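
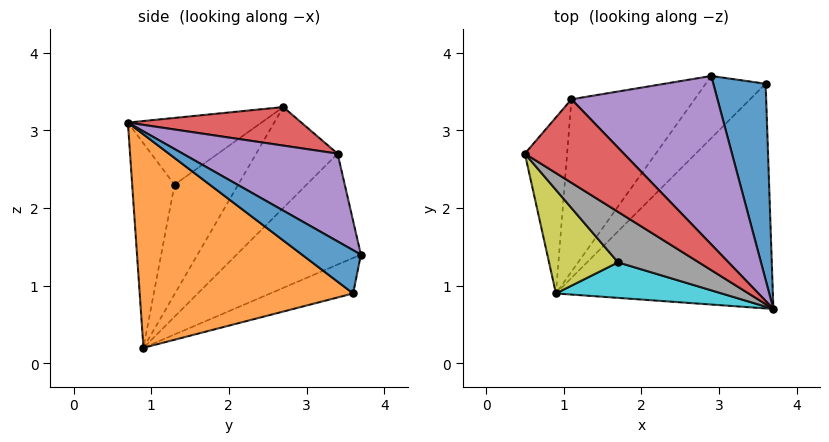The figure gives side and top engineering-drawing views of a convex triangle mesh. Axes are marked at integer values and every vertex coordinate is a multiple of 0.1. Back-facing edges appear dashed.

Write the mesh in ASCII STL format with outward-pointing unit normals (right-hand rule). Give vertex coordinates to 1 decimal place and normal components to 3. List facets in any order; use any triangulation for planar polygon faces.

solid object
 facet normal 0.545 0.519 0.659
  outer loop
   vertex 3.6 3.6 0.9
   vertex 2.9 3.7 1.4
   vertex 3.7 0.7 3.1
  endloop
 endfacet
 facet normal 0.623 -0.459 -0.633
  outer loop
   vertex 3.6 3.6 0.9
   vertex 3.7 0.7 3.1
   vertex 0.9 0.9 0.2
  endloop
 endfacet
 facet normal -0.411 0.591 -0.694
  outer loop
   vertex 3.6 3.6 0.9
   vertex 0.9 0.9 0.2
   vertex 2.9 3.7 1.4
  endloop
 endfacet
 facet normal 0.326 0.438 0.838
  outer loop
   vertex 1.1 3.4 2.7
   vertex 0.5 2.7 3.3
   vertex 3.7 0.7 3.1
  endloop
 endfacet
 facet normal 0.437 0.529 0.727
  outer loop
   vertex 1.1 3.4 2.7
   vertex 3.7 0.7 3.1
   vertex 2.9 3.7 1.4
  endloop
 endfacet
 facet normal -0.838 0.418 -0.351
  outer loop
   vertex 1.1 3.4 2.7
   vertex 0.9 0.9 0.2
   vertex 0.5 2.7 3.3
  endloop
 endfacet
 facet normal -0.524 0.623 -0.581
  outer loop
   vertex 1.1 3.4 2.7
   vertex 2.9 3.7 1.4
   vertex 0.9 0.9 0.2
  endloop
 endfacet
 facet normal -0.429 -0.739 0.519
  outer loop
   vertex 1.7 1.3 2.3
   vertex 3.7 0.7 3.1
   vertex 0.5 2.7 3.3
  endloop
 endfacet
 facet normal -0.567 -0.742 0.357
  outer loop
   vertex 1.7 1.3 2.3
   vertex 0.5 2.7 3.3
   vertex 0.9 0.9 0.2
  endloop
 endfacet
 facet normal -0.385 -0.868 0.312
  outer loop
   vertex 1.7 1.3 2.3
   vertex 0.9 0.9 0.2
   vertex 3.7 0.7 3.1
  endloop
 endfacet
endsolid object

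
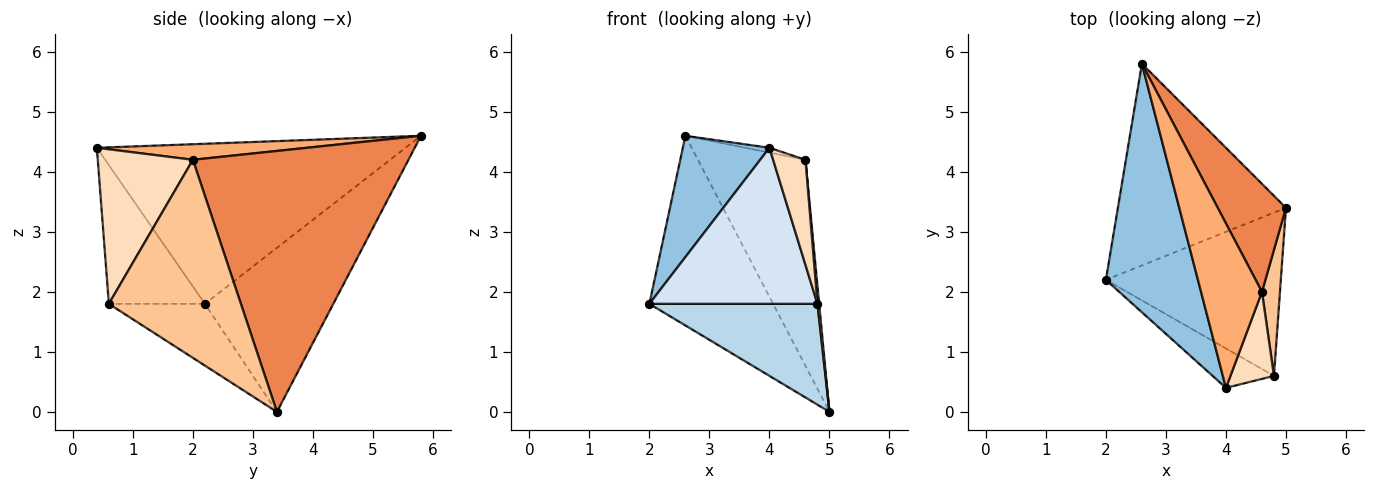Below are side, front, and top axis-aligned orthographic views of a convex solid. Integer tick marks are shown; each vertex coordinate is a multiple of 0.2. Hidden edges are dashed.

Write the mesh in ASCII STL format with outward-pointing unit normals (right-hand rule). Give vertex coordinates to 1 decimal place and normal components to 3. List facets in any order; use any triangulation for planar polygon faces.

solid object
 facet normal -0.580 0.558 -0.594
  outer loop
   vertex 2.6 5.8 4.6
   vertex 5.0 3.4 0.0
   vertex 2.0 2.2 1.8
  endloop
 endfacet
 facet normal -0.842 -0.236 0.484
  outer loop
   vertex 4.0 0.4 4.4
   vertex 2.6 5.8 4.6
   vertex 2.0 2.2 1.8
  endloop
 endfacet
 facet normal -0.288 -0.503 -0.815
  outer loop
   vertex 4.8 0.6 1.8
   vertex 2.0 2.2 1.8
   vertex 5.0 3.4 0.0
  endloop
 endfacet
 facet normal -0.485 -0.848 -0.214
  outer loop
   vertex 4.8 0.6 1.8
   vertex 4.0 0.4 4.4
   vertex 2.0 2.2 1.8
  endloop
 endfacet
 facet normal 0.871 0.435 0.228
  outer loop
   vertex 4.6 2.0 4.2
   vertex 5.0 3.4 0.0
   vertex 2.6 5.8 4.6
  endloop
 endfacet
 facet normal 0.247 0.028 0.968
  outer loop
   vertex 4.6 2.0 4.2
   vertex 2.6 5.8 4.6
   vertex 4.0 0.4 4.4
  endloop
 endfacet
 facet normal 0.996 -0.013 0.091
  outer loop
   vertex 4.6 2.0 4.2
   vertex 4.8 0.6 1.8
   vertex 5.0 3.4 0.0
  endloop
 endfacet
 facet normal 0.915 -0.311 0.258
  outer loop
   vertex 4.6 2.0 4.2
   vertex 4.0 0.4 4.4
   vertex 4.8 0.6 1.8
  endloop
 endfacet
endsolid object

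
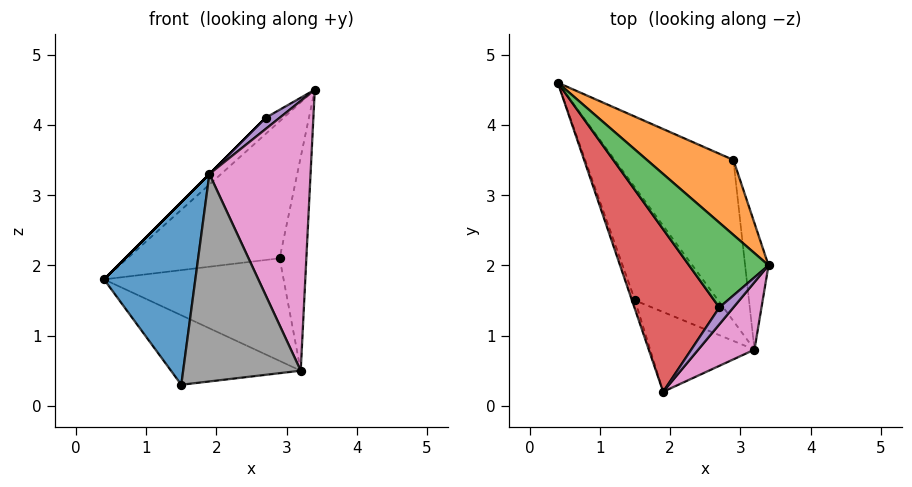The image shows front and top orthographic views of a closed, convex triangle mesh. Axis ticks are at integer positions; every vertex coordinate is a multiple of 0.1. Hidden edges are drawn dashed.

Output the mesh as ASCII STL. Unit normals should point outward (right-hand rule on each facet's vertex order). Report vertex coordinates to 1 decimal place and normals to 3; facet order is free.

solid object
 facet normal -0.945 -0.328 -0.016
  outer loop
   vertex 1.5 1.5 0.3
   vertex 1.9 0.2 3.3
   vertex 0.4 4.6 1.8
  endloop
 endfacet
 facet normal 0.312 0.834 0.456
  outer loop
   vertex 2.9 3.5 2.1
   vertex 0.4 4.6 1.8
   vertex 3.4 2.0 4.5
  endloop
 endfacet
 facet normal -0.585 0.152 0.796
  outer loop
   vertex 2.7 1.4 4.1
   vertex 3.4 2.0 4.5
   vertex 0.4 4.6 1.8
  endloop
 endfacet
 facet normal -0.707 0.000 0.707
  outer loop
   vertex 2.7 1.4 4.1
   vertex 0.4 4.6 1.8
   vertex 1.9 0.2 3.3
  endloop
 endfacet
 facet normal 0.000 -0.555 0.832
  outer loop
   vertex 2.7 1.4 4.1
   vertex 1.9 0.2 3.3
   vertex 3.4 2.0 4.5
  endloop
 endfacet
 facet normal 0.981 0.168 -0.099
  outer loop
   vertex 3.2 0.8 0.5
   vertex 2.9 3.5 2.1
   vertex 3.4 2.0 4.5
  endloop
 endfacet
 facet normal 0.696 -0.696 0.174
  outer loop
   vertex 3.2 0.8 0.5
   vertex 3.4 2.0 4.5
   vertex 1.9 0.2 3.3
  endloop
 endfacet
 facet normal -0.324 -0.883 -0.340
  outer loop
   vertex 3.2 0.8 0.5
   vertex 1.9 0.2 3.3
   vertex 1.5 1.5 0.3
  endloop
 endfacet
 facet normal 0.301 0.500 -0.812
  outer loop
   vertex 3.2 0.8 0.5
   vertex 1.5 1.5 0.3
   vertex 0.4 4.6 1.8
  endloop
 endfacet
 facet normal 0.320 0.509 -0.799
  outer loop
   vertex 3.2 0.8 0.5
   vertex 0.4 4.6 1.8
   vertex 2.9 3.5 2.1
  endloop
 endfacet
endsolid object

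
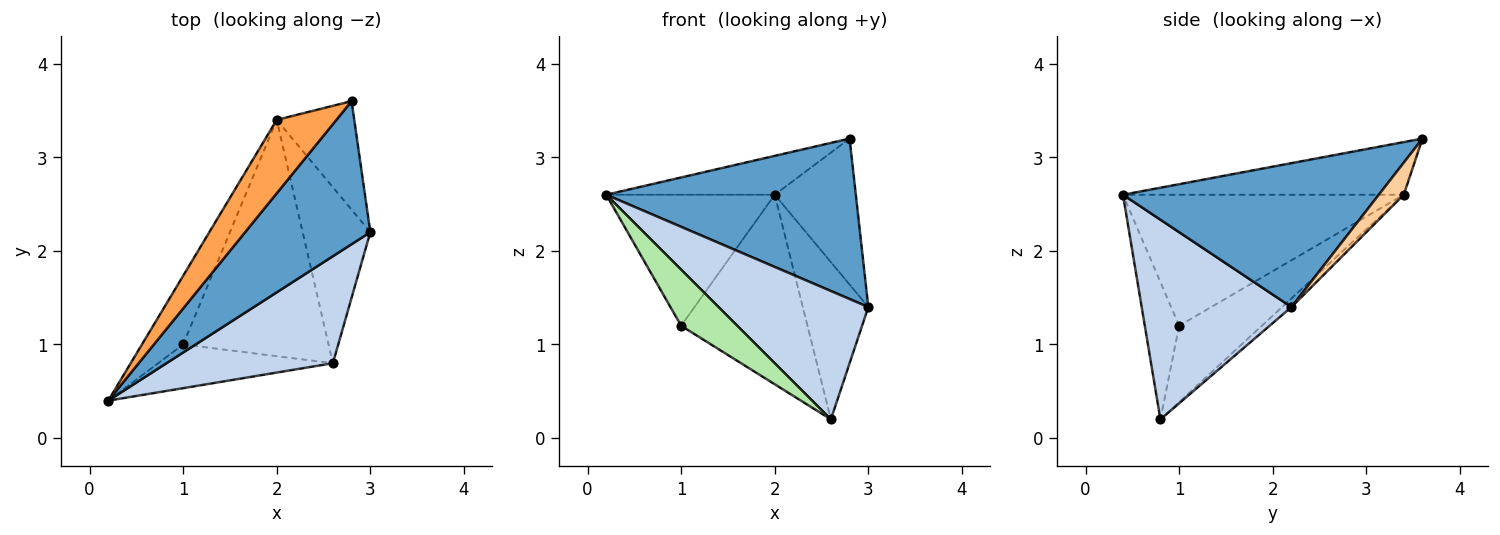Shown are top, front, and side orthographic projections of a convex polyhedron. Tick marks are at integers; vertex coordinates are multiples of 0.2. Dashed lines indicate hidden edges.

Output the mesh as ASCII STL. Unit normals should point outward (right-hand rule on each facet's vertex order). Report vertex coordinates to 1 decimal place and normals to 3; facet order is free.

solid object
 facet normal 0.608 -0.593 0.529
  outer loop
   vertex 2.8 3.6 3.2
   vertex 0.2 0.4 2.6
   vertex 3.0 2.2 1.4
  endloop
 endfacet
 facet normal 0.609 -0.609 0.508
  outer loop
   vertex 2.6 0.8 0.2
   vertex 3.0 2.2 1.4
   vertex 0.2 0.4 2.6
  endloop
 endfacet
 facet normal -0.615 0.369 0.697
  outer loop
   vertex 2.0 3.4 2.6
   vertex 0.2 0.4 2.6
   vertex 2.8 3.6 3.2
  endloop
 endfacet
 facet normal 0.240 0.779 -0.579
  outer loop
   vertex 2.0 3.4 2.6
   vertex 2.8 3.6 3.2
   vertex 3.0 2.2 1.4
  endloop
 endfacet
 facet normal -0.095 0.663 -0.742
  outer loop
   vertex 2.0 3.4 2.6
   vertex 3.0 2.2 1.4
   vertex 2.6 0.8 0.2
  endloop
 endfacet
 facet normal -0.434 -0.711 -0.553
  outer loop
   vertex 1.0 1.0 1.2
   vertex 2.6 0.8 0.2
   vertex 0.2 0.4 2.6
  endloop
 endfacet
 facet normal -0.828 0.497 -0.260
  outer loop
   vertex 1.0 1.0 1.2
   vertex 0.2 0.4 2.6
   vertex 2.0 3.4 2.6
  endloop
 endfacet
 facet normal -0.379 0.579 -0.722
  outer loop
   vertex 1.0 1.0 1.2
   vertex 2.0 3.4 2.6
   vertex 2.6 0.8 0.2
  endloop
 endfacet
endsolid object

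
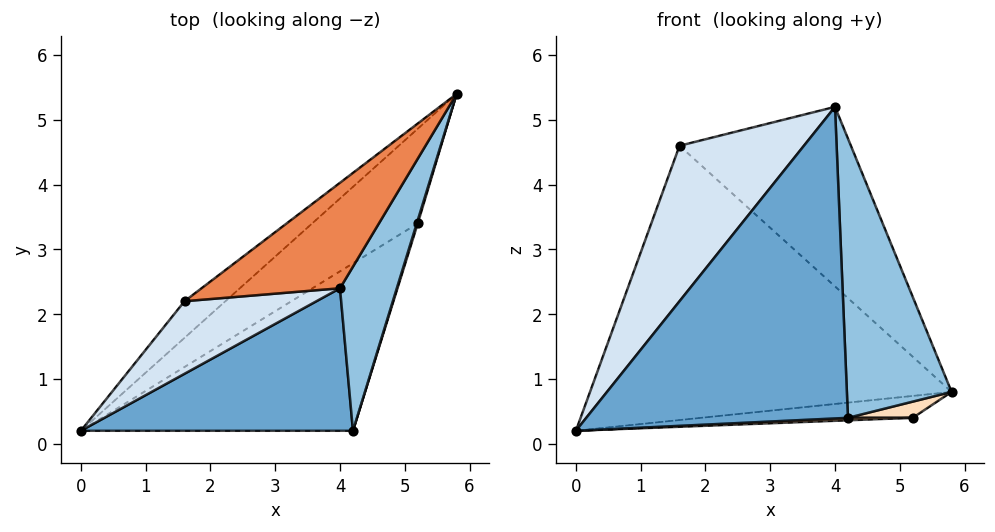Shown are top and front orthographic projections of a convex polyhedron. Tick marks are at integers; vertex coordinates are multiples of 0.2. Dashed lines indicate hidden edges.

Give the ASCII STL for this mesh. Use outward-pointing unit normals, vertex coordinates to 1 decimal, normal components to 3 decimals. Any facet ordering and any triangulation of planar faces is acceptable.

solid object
 facet normal -0.020 -0.909 0.416
  outer loop
   vertex 4.0 2.4 5.2
   vertex 0.0 0.2 0.2
   vertex 4.2 0.2 0.4
  endloop
 endfacet
 facet normal 0.937 -0.302 0.177
  outer loop
   vertex 4.0 2.4 5.2
   vertex 4.2 0.2 0.4
   vertex 5.8 5.4 0.8
  endloop
 endfacet
 facet normal -0.658 0.746 -0.100
  outer loop
   vertex 1.6 2.2 4.6
   vertex 5.8 5.4 0.8
   vertex 0.0 0.2 0.2
  endloop
 endfacet
 facet normal -0.030 -0.906 0.423
  outer loop
   vertex 1.6 2.2 4.6
   vertex 0.0 0.2 0.2
   vertex 4.0 2.4 5.2
  endloop
 endfacet
 facet normal -0.195 0.846 0.497
  outer loop
   vertex 1.6 2.2 4.6
   vertex 4.0 2.4 5.2
   vertex 5.8 5.4 0.8
  endloop
 endfacet
 facet normal -0.101 0.224 -0.969
  outer loop
   vertex 5.2 3.4 0.4
   vertex 0.0 0.2 0.2
   vertex 5.8 5.4 0.8
  endloop
 endfacet
 facet normal 0.048 -0.015 -0.999
  outer loop
   vertex 5.2 3.4 0.4
   vertex 4.2 0.2 0.4
   vertex 0.0 0.2 0.2
  endloop
 endfacet
 facet normal 0.953 -0.298 0.060
  outer loop
   vertex 5.2 3.4 0.4
   vertex 5.8 5.4 0.8
   vertex 4.2 0.2 0.4
  endloop
 endfacet
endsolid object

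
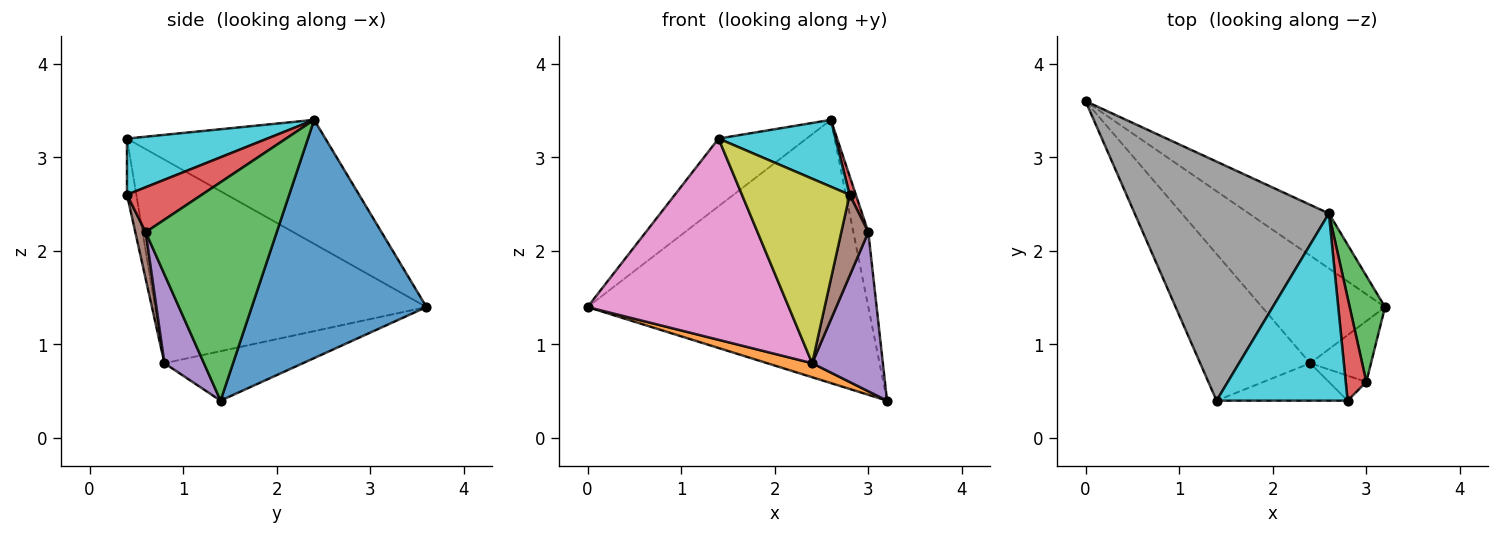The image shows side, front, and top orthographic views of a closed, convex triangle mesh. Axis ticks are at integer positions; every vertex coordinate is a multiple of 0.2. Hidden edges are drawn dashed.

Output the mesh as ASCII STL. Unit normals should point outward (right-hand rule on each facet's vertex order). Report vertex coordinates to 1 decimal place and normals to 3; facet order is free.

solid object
 facet normal 0.520 0.836 -0.175
  outer loop
   vertex 2.6 2.4 3.4
   vertex 3.2 1.4 0.4
   vertex 0.0 3.6 1.4
  endloop
 endfacet
 facet normal -0.370 -0.120 -0.921
  outer loop
   vertex 2.4 0.8 0.8
   vertex 0.0 3.6 1.4
   vertex 3.2 1.4 0.4
  endloop
 endfacet
 facet normal 0.981 0.112 0.159
  outer loop
   vertex 3.0 0.6 2.2
   vertex 3.2 1.4 0.4
   vertex 2.6 2.4 3.4
  endloop
 endfacet
 facet normal 0.906 -0.076 0.415
  outer loop
   vertex 3.0 0.6 2.2
   vertex 2.6 2.4 3.4
   vertex 2.8 0.4 2.6
  endloop
 endfacet
 facet normal 0.463 -0.828 -0.317
  outer loop
   vertex 3.0 0.6 2.2
   vertex 2.4 0.8 0.8
   vertex 3.2 1.4 0.4
  endloop
 endfacet
 facet normal 0.345 -0.897 -0.276
  outer loop
   vertex 3.0 0.6 2.2
   vertex 2.8 0.4 2.6
   vertex 2.4 0.8 0.8
  endloop
 endfacet
 facet normal -0.737 -0.546 -0.398
  outer loop
   vertex 1.4 0.4 3.2
   vertex 0.0 3.6 1.4
   vertex 2.4 0.8 0.8
  endloop
 endfacet
 facet normal -0.523 0.232 0.820
  outer loop
   vertex 1.4 0.4 3.2
   vertex 2.6 2.4 3.4
   vertex 0.0 3.6 1.4
  endloop
 endfacet
 facet normal -0.085 -0.976 -0.198
  outer loop
   vertex 1.4 0.4 3.2
   vertex 2.4 0.8 0.8
   vertex 2.8 0.4 2.6
  endloop
 endfacet
 facet normal 0.374 -0.312 0.873
  outer loop
   vertex 1.4 0.4 3.2
   vertex 2.8 0.4 2.6
   vertex 2.6 2.4 3.4
  endloop
 endfacet
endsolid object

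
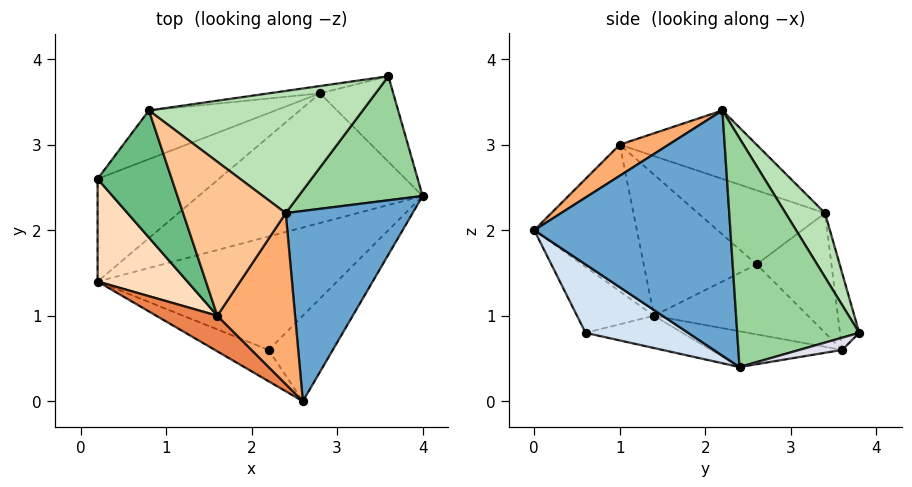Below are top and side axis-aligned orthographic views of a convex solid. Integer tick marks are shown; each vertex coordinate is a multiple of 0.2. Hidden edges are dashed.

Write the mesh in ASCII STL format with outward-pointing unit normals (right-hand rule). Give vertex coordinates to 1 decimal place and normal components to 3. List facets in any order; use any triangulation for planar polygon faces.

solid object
 facet normal 0.869 -0.207 0.450
  outer loop
   vertex 2.4 2.2 3.4
   vertex 2.6 0.0 2.0
   vertex 4.0 2.4 0.4
  endloop
 endfacet
 facet normal -0.133 -0.086 -0.987
  outer loop
   vertex 2.2 0.6 0.8
   vertex 0.2 1.4 1.0
   vertex 4.0 2.4 0.4
  endloop
 endfacet
 facet normal -0.380 -0.872 -0.309
  outer loop
   vertex 2.2 0.6 0.8
   vertex 2.6 0.0 2.0
   vertex 0.2 1.4 1.0
  endloop
 endfacet
 facet normal 0.547 -0.661 -0.513
  outer loop
   vertex 2.2 0.6 0.8
   vertex 4.0 2.4 0.4
   vertex 2.6 0.0 2.0
  endloop
 endfacet
 facet normal -0.561 -0.794 0.234
  outer loop
   vertex 1.6 1.0 3.0
   vertex 0.2 1.4 1.0
   vertex 2.6 0.0 2.0
  endloop
 endfacet
 facet normal 0.324 -0.487 0.811
  outer loop
   vertex 1.6 1.0 3.0
   vertex 2.6 0.0 2.0
   vertex 2.4 2.2 3.4
  endloop
 endfacet
 facet normal -0.552 0.092 0.829
  outer loop
   vertex 1.6 1.0 3.0
   vertex 2.4 2.2 3.4
   vertex 0.8 3.4 2.2
  endloop
 endfacet
 facet normal -0.815 -0.259 0.519
  outer loop
   vertex 0.2 2.6 1.6
   vertex 0.2 1.4 1.0
   vertex 1.6 1.0 3.0
  endloop
 endfacet
 facet normal -0.707 0.000 0.707
  outer loop
   vertex 0.2 2.6 1.6
   vertex 1.6 1.0 3.0
   vertex 0.8 3.4 2.2
  endloop
 endfacet
 facet normal 0.873 0.114 0.473
  outer loop
   vertex 3.6 3.8 0.8
   vertex 2.4 2.2 3.4
   vertex 4.0 2.4 0.4
  endloop
 endfacet
 facet normal 0.172 0.802 0.573
  outer loop
   vertex 3.6 3.8 0.8
   vertex 0.8 3.4 2.2
   vertex 2.4 2.2 3.4
  endloop
 endfacet
 facet normal -0.472 0.727 -0.498
  outer loop
   vertex 2.8 3.6 0.6
   vertex 0.2 2.6 1.6
   vertex 0.8 3.4 2.2
  endloop
 endfacet
 facet normal -0.208 0.968 -0.138
  outer loop
   vertex 2.8 3.6 0.6
   vertex 0.8 3.4 2.2
   vertex 3.6 3.8 0.8
  endloop
 endfacet
 facet normal -0.459 0.397 -0.795
  outer loop
   vertex 2.8 3.6 0.6
   vertex 0.2 1.4 1.0
   vertex 0.2 2.6 1.6
  endloop
 endfacet
 facet normal -0.158 0.007 -0.987
  outer loop
   vertex 2.8 3.6 0.6
   vertex 4.0 2.4 0.4
   vertex 0.2 1.4 1.0
  endloop
 endfacet
 facet normal 0.156 0.312 -0.937
  outer loop
   vertex 2.8 3.6 0.6
   vertex 3.6 3.8 0.8
   vertex 4.0 2.4 0.4
  endloop
 endfacet
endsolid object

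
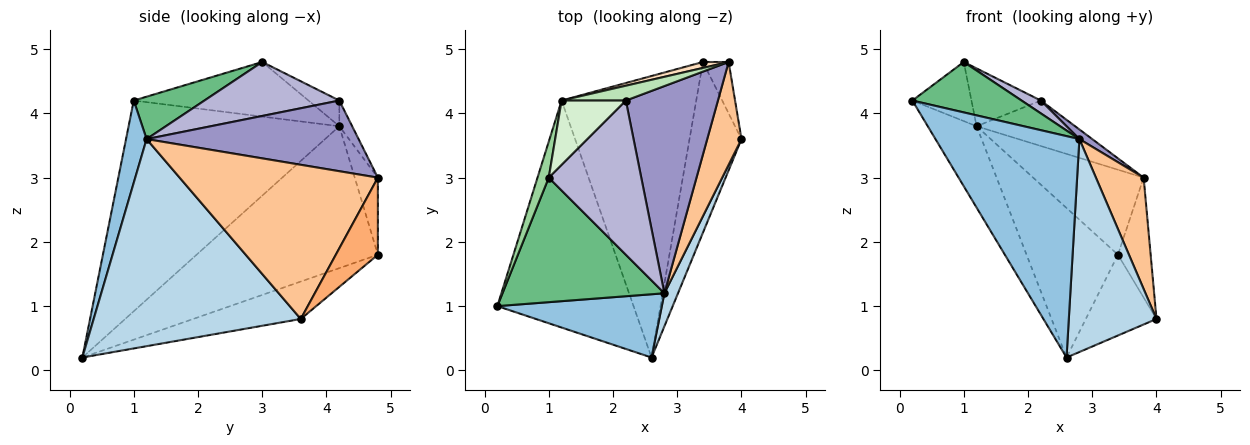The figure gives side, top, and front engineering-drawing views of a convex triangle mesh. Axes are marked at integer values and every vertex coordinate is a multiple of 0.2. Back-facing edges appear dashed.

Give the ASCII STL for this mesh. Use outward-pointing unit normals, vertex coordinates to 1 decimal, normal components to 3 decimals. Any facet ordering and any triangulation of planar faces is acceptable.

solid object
 facet normal -0.546 0.358 -0.757
  outer loop
   vertex 3.4 4.8 1.8
   vertex 4.0 3.6 0.8
   vertex 2.6 0.2 0.2
  endloop
 endfacet
 facet normal 0.136 -0.953 0.272
  outer loop
   vertex 2.8 1.2 3.6
   vertex 0.2 1.0 4.2
   vertex 2.6 0.2 0.2
  endloop
 endfacet
 facet normal 0.919 -0.389 0.060
  outer loop
   vertex 2.8 1.2 3.6
   vertex 2.6 0.2 0.2
   vertex 4.0 3.6 0.8
  endloop
 endfacet
 facet normal -0.824 0.191 -0.533
  outer loop
   vertex 1.2 4.2 3.8
   vertex 2.6 0.2 0.2
   vertex 0.2 1.0 4.2
  endloop
 endfacet
 facet normal -0.681 0.343 -0.646
  outer loop
   vertex 1.2 4.2 3.8
   vertex 3.4 4.8 1.8
   vertex 2.6 0.2 0.2
  endloop
 endfacet
 facet normal 0.763 0.594 -0.254
  outer loop
   vertex 3.8 4.8 3.0
   vertex 4.0 3.6 0.8
   vertex 3.4 4.8 1.8
  endloop
 endfacet
 facet normal 0.950 -0.229 0.211
  outer loop
   vertex 3.8 4.8 3.0
   vertex 2.8 1.2 3.6
   vertex 4.0 3.6 0.8
  endloop
 endfacet
 facet normal -0.204 0.977 0.068
  outer loop
   vertex 3.8 4.8 3.0
   vertex 3.4 4.8 1.8
   vertex 1.2 4.2 3.8
  endloop
 endfacet
 facet normal 0.236 -0.365 0.901
  outer loop
   vertex 1.0 3.0 4.8
   vertex 0.2 1.0 4.2
   vertex 2.8 1.2 3.6
  endloop
 endfacet
 facet normal -0.930 0.314 0.191
  outer loop
   vertex 1.0 3.0 4.8
   vertex 1.2 4.2 3.8
   vertex 0.2 1.0 4.2
  endloop
 endfacet
 facet normal -0.123 0.944 0.308
  outer loop
   vertex 2.2 4.2 4.2
   vertex 3.8 4.8 3.0
   vertex 1.2 4.2 3.8
  endloop
 endfacet
 facet normal -0.285 0.641 0.712
  outer loop
   vertex 2.2 4.2 4.2
   vertex 1.2 4.2 3.8
   vertex 1.0 3.0 4.8
  endloop
 endfacet
 facet normal 0.608 -0.037 0.793
  outer loop
   vertex 2.2 4.2 4.2
   vertex 2.8 1.2 3.6
   vertex 3.8 4.8 3.0
  endloop
 endfacet
 facet normal 0.503 -0.072 0.862
  outer loop
   vertex 2.2 4.2 4.2
   vertex 1.0 3.0 4.8
   vertex 2.8 1.2 3.6
  endloop
 endfacet
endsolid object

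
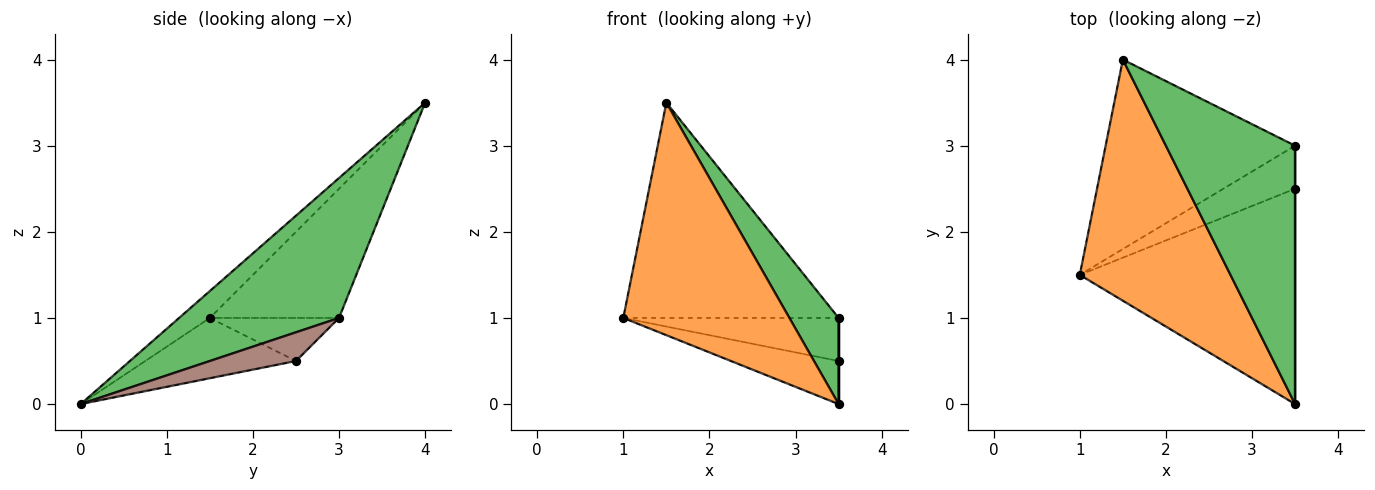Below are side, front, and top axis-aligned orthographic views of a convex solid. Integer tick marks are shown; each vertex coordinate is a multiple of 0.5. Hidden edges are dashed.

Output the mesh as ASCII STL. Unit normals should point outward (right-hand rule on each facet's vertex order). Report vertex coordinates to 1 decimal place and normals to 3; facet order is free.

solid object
 facet normal -0.411 0.684 -0.602
  outer loop
   vertex 1.5 4.0 3.5
   vertex 3.5 3.0 1.0
   vertex 1.0 1.5 1.0
  endloop
 endfacet
 facet normal -0.127 -0.688 0.714
  outer loop
   vertex 1.5 4.0 3.5
   vertex 1.0 1.5 1.0
   vertex 3.5 0.0 0.0
  endloop
 endfacet
 facet normal 0.717 -0.221 0.662
  outer loop
   vertex 1.5 4.0 3.5
   vertex 3.5 0.0 0.0
   vertex 3.5 3.0 1.0
  endloop
 endfacet
 facet normal -0.391 0.651 -0.651
  outer loop
   vertex 3.5 2.5 0.5
   vertex 1.0 1.5 1.0
   vertex 3.5 3.0 1.0
  endloop
 endfacet
 facet normal -0.265 0.189 -0.946
  outer loop
   vertex 3.5 2.5 0.5
   vertex 3.5 0.0 0.0
   vertex 1.0 1.5 1.0
  endloop
 endfacet
 facet normal 1.000 0.000 0.000
  outer loop
   vertex 3.5 2.5 0.5
   vertex 3.5 3.0 1.0
   vertex 3.5 0.0 0.0
  endloop
 endfacet
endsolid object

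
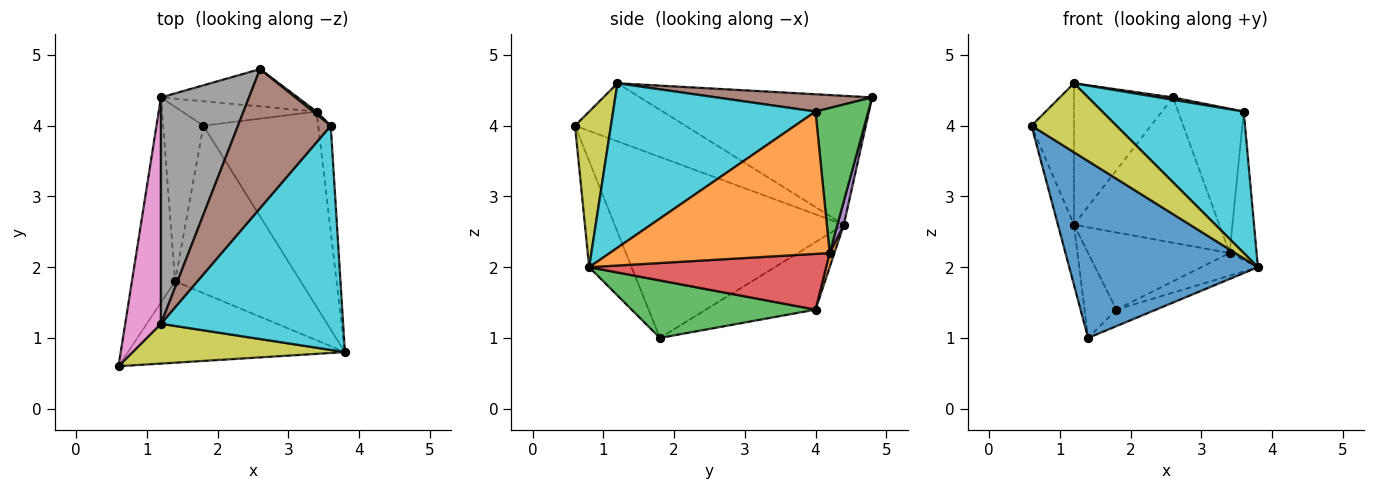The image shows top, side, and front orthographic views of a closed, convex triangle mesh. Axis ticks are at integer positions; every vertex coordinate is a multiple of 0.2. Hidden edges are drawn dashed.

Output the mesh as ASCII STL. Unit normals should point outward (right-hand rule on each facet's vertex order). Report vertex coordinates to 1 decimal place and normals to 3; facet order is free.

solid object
 facet normal -0.200 -0.890 -0.409
  outer loop
   vertex 1.4 1.8 1.0
   vertex 3.8 0.8 2.0
   vertex 0.6 0.6 4.0
  endloop
 endfacet
 facet normal 0.989 0.121 -0.087
  outer loop
   vertex 3.6 4.0 4.2
   vertex 3.8 0.8 2.0
   vertex 3.4 4.2 2.2
  endloop
 endfacet
 facet normal 0.626 0.779 0.015
  outer loop
   vertex 3.6 4.0 4.2
   vertex 3.4 4.2 2.2
   vertex 2.6 4.8 4.4
  endloop
 endfacet
 facet normal -0.970 0.068 -0.232
  outer loop
   vertex 1.2 4.4 2.6
   vertex 1.4 1.8 1.0
   vertex 0.6 0.6 4.0
  endloop
 endfacet
 facet normal 0.043 0.968 -0.248
  outer loop
   vertex 1.2 4.4 2.6
   vertex 2.6 4.8 4.4
   vertex 3.4 4.2 2.2
  endloop
 endfacet
 facet normal 0.183 -0.017 0.983
  outer loop
   vertex 1.2 1.2 4.6
   vertex 3.6 4.0 4.2
   vertex 2.6 4.8 4.4
  endloop
 endfacet
 facet normal -0.809 0.311 0.498
  outer loop
   vertex 1.2 1.2 4.6
   vertex 1.2 4.4 2.6
   vertex 0.6 0.6 4.0
  endloop
 endfacet
 facet normal -0.779 0.332 0.532
  outer loop
   vertex 1.2 1.2 4.6
   vertex 2.6 4.8 4.4
   vertex 1.2 4.4 2.6
  endloop
 endfacet
 facet normal 0.344 -0.813 0.469
  outer loop
   vertex 1.2 1.2 4.6
   vertex 0.6 0.6 4.0
   vertex 3.8 0.8 2.0
  endloop
 endfacet
 facet normal 0.607 -0.424 0.672
  outer loop
   vertex 1.2 1.2 4.6
   vertex 3.8 0.8 2.0
   vertex 3.6 4.0 4.2
  endloop
 endfacet
 facet normal -0.833 0.242 -0.497
  outer loop
   vertex 1.8 4.0 1.4
   vertex 1.4 1.8 1.0
   vertex 1.2 4.4 2.6
  endloop
 endfacet
 facet normal 0.032 0.953 -0.302
  outer loop
   vertex 1.8 4.0 1.4
   vertex 1.2 4.4 2.6
   vertex 3.4 4.2 2.2
  endloop
 endfacet
 facet normal 0.415 0.089 -0.906
  outer loop
   vertex 1.8 4.0 1.4
   vertex 3.8 0.8 2.0
   vertex 1.4 1.8 1.0
  endloop
 endfacet
 facet normal 0.434 0.104 -0.895
  outer loop
   vertex 1.8 4.0 1.4
   vertex 3.4 4.2 2.2
   vertex 3.8 0.8 2.0
  endloop
 endfacet
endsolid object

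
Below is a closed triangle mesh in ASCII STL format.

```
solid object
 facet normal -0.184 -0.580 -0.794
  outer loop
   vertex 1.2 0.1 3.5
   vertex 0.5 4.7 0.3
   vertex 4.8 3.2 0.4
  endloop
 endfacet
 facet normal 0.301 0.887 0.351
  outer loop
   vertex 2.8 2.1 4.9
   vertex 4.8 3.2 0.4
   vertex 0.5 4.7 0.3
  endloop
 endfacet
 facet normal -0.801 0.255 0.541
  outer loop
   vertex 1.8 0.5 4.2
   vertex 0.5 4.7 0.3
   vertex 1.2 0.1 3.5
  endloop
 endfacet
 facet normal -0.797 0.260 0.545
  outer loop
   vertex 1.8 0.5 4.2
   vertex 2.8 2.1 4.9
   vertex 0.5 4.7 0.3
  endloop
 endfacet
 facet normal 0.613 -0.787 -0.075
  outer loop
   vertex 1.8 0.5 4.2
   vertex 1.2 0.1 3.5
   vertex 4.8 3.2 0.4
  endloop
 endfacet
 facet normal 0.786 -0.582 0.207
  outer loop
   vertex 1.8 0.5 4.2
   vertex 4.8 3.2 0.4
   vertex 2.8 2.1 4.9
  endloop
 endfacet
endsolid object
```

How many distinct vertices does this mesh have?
5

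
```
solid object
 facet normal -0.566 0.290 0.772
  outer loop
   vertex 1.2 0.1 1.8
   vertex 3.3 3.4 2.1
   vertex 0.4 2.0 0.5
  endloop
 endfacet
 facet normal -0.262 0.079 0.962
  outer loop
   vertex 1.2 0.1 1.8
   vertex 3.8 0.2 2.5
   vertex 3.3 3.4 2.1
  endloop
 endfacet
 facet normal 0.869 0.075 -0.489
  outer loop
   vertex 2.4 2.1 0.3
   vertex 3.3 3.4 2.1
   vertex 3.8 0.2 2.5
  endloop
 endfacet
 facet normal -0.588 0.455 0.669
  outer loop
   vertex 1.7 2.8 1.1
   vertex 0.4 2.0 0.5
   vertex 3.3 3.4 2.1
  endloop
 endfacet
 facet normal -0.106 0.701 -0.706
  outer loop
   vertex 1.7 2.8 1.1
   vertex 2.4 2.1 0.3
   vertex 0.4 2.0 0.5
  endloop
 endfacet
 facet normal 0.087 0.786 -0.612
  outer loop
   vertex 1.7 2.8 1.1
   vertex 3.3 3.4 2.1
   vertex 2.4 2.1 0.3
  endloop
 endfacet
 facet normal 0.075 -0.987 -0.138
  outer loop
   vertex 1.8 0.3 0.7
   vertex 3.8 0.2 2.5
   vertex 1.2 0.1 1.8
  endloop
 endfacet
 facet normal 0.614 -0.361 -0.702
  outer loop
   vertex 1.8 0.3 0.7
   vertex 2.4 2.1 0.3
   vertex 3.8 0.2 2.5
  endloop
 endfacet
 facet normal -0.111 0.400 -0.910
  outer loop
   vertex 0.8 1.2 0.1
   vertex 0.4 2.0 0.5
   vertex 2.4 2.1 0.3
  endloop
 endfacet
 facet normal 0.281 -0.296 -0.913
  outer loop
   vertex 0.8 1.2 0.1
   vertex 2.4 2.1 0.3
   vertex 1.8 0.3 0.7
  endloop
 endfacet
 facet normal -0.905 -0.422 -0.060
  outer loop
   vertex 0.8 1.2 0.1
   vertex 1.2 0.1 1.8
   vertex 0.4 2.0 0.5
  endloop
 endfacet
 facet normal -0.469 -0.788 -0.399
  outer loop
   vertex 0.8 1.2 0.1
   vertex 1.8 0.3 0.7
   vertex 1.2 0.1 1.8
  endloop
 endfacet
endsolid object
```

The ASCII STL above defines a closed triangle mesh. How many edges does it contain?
18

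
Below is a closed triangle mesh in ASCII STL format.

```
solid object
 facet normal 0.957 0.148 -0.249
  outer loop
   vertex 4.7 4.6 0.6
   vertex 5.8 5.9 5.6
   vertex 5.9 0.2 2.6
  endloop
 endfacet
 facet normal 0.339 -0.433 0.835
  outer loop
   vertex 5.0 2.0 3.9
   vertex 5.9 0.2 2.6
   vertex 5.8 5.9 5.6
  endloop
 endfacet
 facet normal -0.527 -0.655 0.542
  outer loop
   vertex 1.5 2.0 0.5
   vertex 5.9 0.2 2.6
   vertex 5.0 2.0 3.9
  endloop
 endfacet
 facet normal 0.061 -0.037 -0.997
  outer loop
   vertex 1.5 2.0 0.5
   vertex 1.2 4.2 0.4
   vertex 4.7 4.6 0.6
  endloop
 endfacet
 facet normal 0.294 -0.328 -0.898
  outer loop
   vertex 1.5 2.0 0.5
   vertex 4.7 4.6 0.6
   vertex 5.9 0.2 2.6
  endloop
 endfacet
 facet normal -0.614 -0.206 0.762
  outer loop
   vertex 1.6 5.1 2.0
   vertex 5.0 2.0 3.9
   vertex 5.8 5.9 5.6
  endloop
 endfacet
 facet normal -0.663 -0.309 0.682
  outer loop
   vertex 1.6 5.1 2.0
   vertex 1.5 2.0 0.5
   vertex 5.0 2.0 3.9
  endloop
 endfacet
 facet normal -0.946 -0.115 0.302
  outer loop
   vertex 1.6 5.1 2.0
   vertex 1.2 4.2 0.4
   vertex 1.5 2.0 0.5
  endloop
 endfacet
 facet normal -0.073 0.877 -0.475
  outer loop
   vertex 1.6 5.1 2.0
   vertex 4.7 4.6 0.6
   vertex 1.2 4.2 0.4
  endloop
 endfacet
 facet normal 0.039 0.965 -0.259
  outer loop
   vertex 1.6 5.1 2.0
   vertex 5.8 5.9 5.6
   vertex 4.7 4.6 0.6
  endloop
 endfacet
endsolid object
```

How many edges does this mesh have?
15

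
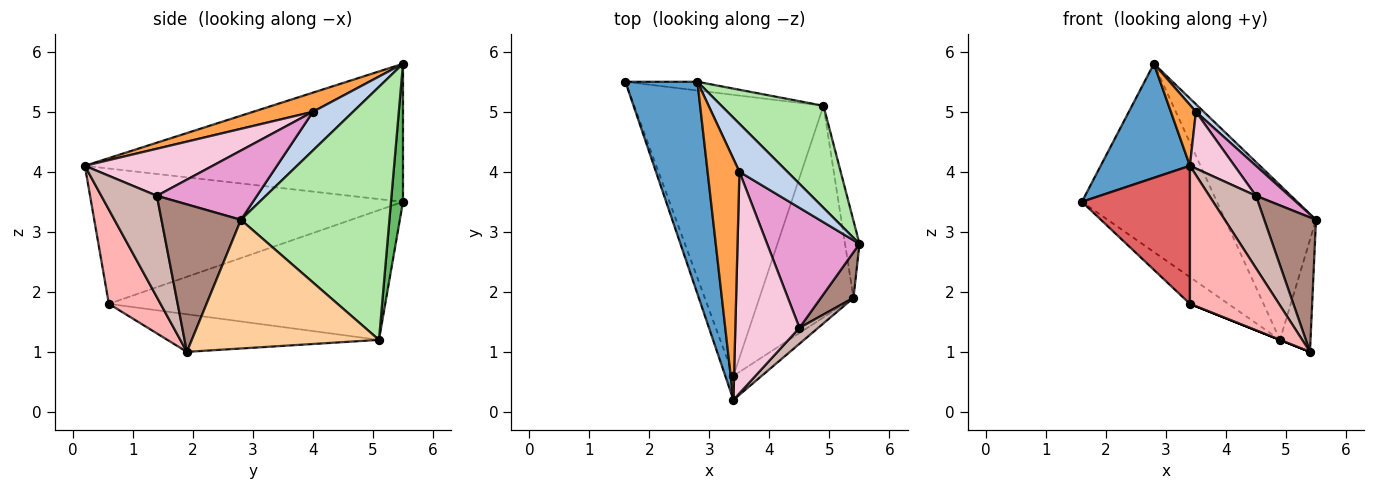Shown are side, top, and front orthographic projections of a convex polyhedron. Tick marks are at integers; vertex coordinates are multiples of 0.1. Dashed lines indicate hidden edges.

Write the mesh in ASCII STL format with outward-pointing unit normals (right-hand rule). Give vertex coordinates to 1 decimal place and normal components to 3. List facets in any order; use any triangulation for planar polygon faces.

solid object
 facet normal -0.860 -0.241 0.449
  outer loop
   vertex 2.8 5.5 5.8
   vertex 1.6 5.5 3.5
   vertex 3.4 0.2 4.1
  endloop
 endfacet
 facet normal 0.623 -0.122 0.773
  outer loop
   vertex 3.5 4.0 5.0
   vertex 5.5 2.8 3.2
   vertex 2.8 5.5 5.8
  endloop
 endfacet
 facet normal 0.504 -0.212 0.838
  outer loop
   vertex 3.5 4.0 5.0
   vertex 2.8 5.5 5.8
   vertex 3.4 0.2 4.1
  endloop
 endfacet
 facet normal 0.981 0.160 -0.110
  outer loop
   vertex 4.9 5.1 1.2
   vertex 5.5 2.8 3.2
   vertex 5.4 1.9 1.0
  endloop
 endfacet
 facet normal 0.088 0.995 -0.046
  outer loop
   vertex 4.9 5.1 1.2
   vertex 1.6 5.5 3.5
   vertex 2.8 5.5 5.8
  endloop
 endfacet
 facet normal 0.807 0.493 0.325
  outer loop
   vertex 4.9 5.1 1.2
   vertex 2.8 5.5 5.8
   vertex 5.5 2.8 3.2
  endloop
 endfacet
 facet normal -0.943 -0.327 -0.057
  outer loop
   vertex 3.4 0.6 1.8
   vertex 3.4 0.2 4.1
   vertex 1.6 5.5 3.5
  endloop
 endfacet
 facet normal 0.496 -0.855 -0.149
  outer loop
   vertex 3.4 0.6 1.8
   vertex 5.4 1.9 1.0
   vertex 3.4 0.2 4.1
  endloop
 endfacet
 facet normal -0.564 0.078 -0.822
  outer loop
   vertex 3.4 0.6 1.8
   vertex 1.6 5.5 3.5
   vertex 4.9 5.1 1.2
  endloop
 endfacet
 facet normal -0.371 0.000 -0.928
  outer loop
   vertex 3.4 0.6 1.8
   vertex 4.9 5.1 1.2
   vertex 5.4 1.9 1.0
  endloop
 endfacet
 facet normal 0.824 -0.537 0.182
  outer loop
   vertex 4.5 1.4 3.6
   vertex 5.4 1.9 1.0
   vertex 5.5 2.8 3.2
  endloop
 endfacet
 facet normal 0.758 -0.637 0.140
  outer loop
   vertex 4.5 1.4 3.6
   vertex 3.4 0.2 4.1
   vertex 5.4 1.9 1.0
  endloop
 endfacet
 facet normal 0.588 -0.196 0.784
  outer loop
   vertex 4.5 1.4 3.6
   vertex 5.5 2.8 3.2
   vertex 3.5 4.0 5.0
  endloop
 endfacet
 facet normal 0.579 -0.202 0.789
  outer loop
   vertex 4.5 1.4 3.6
   vertex 3.5 4.0 5.0
   vertex 3.4 0.2 4.1
  endloop
 endfacet
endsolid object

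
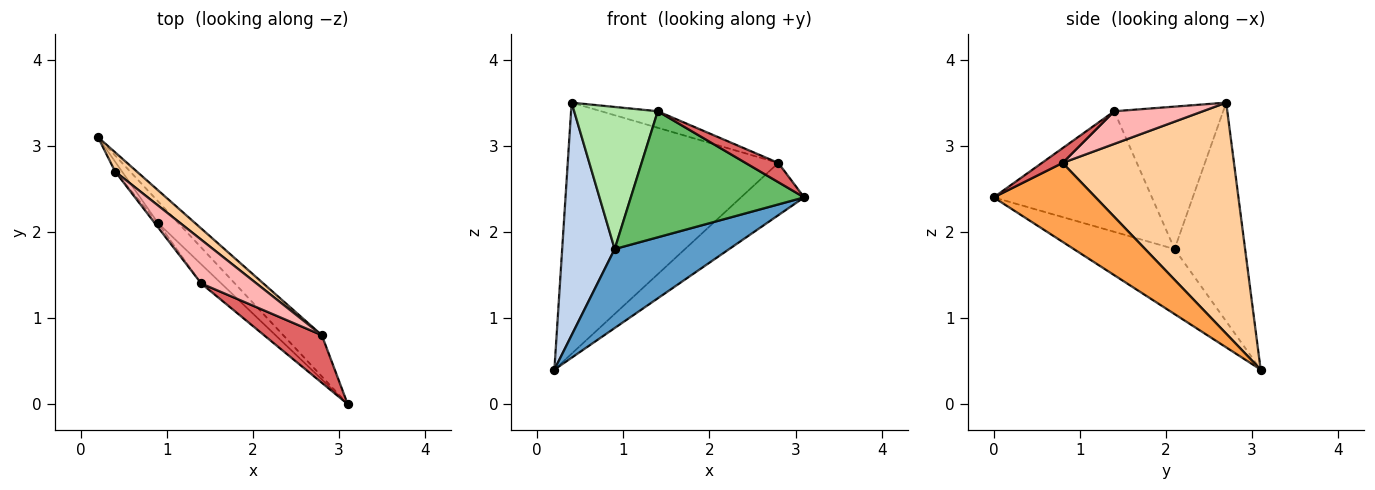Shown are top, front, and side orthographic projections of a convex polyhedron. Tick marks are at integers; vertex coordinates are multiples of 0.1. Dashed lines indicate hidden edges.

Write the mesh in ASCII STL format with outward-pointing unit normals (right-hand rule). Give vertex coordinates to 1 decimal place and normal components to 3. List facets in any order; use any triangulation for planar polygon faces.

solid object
 facet normal -0.647 -0.735 -0.202
  outer loop
   vertex 0.9 2.1 1.8
   vertex 0.2 3.1 0.4
   vertex 3.1 0.0 2.4
  endloop
 endfacet
 facet normal -0.802 -0.597 -0.025
  outer loop
   vertex 0.9 2.1 1.8
   vertex 0.4 2.7 3.5
   vertex 0.2 3.1 0.4
  endloop
 endfacet
 facet normal 0.785 0.486 -0.384
  outer loop
   vertex 2.8 0.8 2.8
   vertex 3.1 0.0 2.4
   vertex 0.2 3.1 0.4
  endloop
 endfacet
 facet normal 0.630 0.774 0.059
  outer loop
   vertex 2.8 0.8 2.8
   vertex 0.2 3.1 0.4
   vertex 0.4 2.7 3.5
  endloop
 endfacet
 facet normal -0.670 -0.734 -0.112
  outer loop
   vertex 1.4 1.4 3.4
   vertex 0.9 2.1 1.8
   vertex 3.1 0.0 2.4
  endloop
 endfacet
 facet normal -0.793 -0.609 -0.018
  outer loop
   vertex 1.4 1.4 3.4
   vertex 0.4 2.7 3.5
   vertex 0.9 2.1 1.8
  endloop
 endfacet
 facet normal 0.230 -0.365 0.902
  outer loop
   vertex 1.4 1.4 3.4
   vertex 3.1 0.0 2.4
   vertex 2.8 0.8 2.8
  endloop
 endfacet
 facet normal 0.483 0.309 0.819
  outer loop
   vertex 1.4 1.4 3.4
   vertex 2.8 0.8 2.8
   vertex 0.4 2.7 3.5
  endloop
 endfacet
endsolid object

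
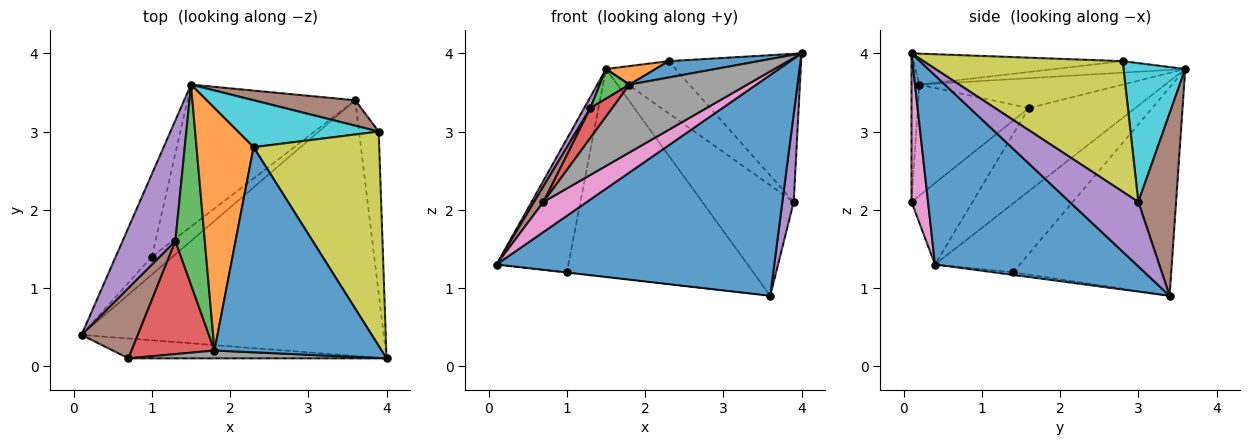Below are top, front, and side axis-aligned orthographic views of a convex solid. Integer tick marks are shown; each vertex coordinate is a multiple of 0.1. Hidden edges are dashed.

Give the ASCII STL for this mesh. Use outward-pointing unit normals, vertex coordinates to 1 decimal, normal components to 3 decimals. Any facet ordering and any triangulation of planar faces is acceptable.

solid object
 facet normal 0.428 -0.591 -0.684
  outer loop
   vertex 3.6 3.4 0.9
   vertex 4.0 0.1 4.0
   vertex 0.1 0.4 1.3
  endloop
 endfacet
 facet normal -0.708 0.600 -0.372
  outer loop
   vertex 1.0 1.4 1.2
   vertex 0.1 0.4 1.3
   vertex 1.5 3.6 3.8
  endloop
 endfacet
 facet normal -0.124 0.012 -0.992
  outer loop
   vertex 1.0 1.4 1.2
   vertex 3.6 3.4 0.9
   vertex 0.1 0.4 1.3
  endloop
 endfacet
 facet normal -0.574 0.676 -0.462
  outer loop
   vertex 1.0 1.4 1.2
   vertex 1.5 3.6 3.8
   vertex 3.6 3.4 0.9
  endloop
 endfacet
 facet normal 0.945 -0.156 -0.288
  outer loop
   vertex 3.9 3.0 2.1
   vertex 4.0 0.1 4.0
   vertex 3.6 3.4 0.9
  endloop
 endfacet
 facet normal 0.373 0.904 0.208
  outer loop
   vertex 3.9 3.0 2.1
   vertex 3.6 3.4 0.9
   vertex 1.5 3.6 3.8
  endloop
 endfacet
 facet normal 0.302 -0.796 -0.525
  outer loop
   vertex 0.7 0.1 2.1
   vertex 0.1 0.4 1.3
   vertex 4.0 0.1 4.0
  endloop
 endfacet
 facet normal -0.066 -0.991 0.114
  outer loop
   vertex 0.7 0.1 2.1
   vertex 4.0 0.1 4.0
   vertex 1.8 0.2 3.6
  endloop
 endfacet
 facet normal 0.650 0.432 0.625
  outer loop
   vertex 2.3 2.8 3.9
   vertex 4.0 0.1 4.0
   vertex 3.9 3.0 2.1
  endloop
 endfacet
 facet normal 0.551 0.620 0.558
  outer loop
   vertex 2.3 2.8 3.9
   vertex 3.9 3.0 2.1
   vertex 1.5 3.6 3.8
  endloop
 endfacet
 facet normal -0.182 -0.078 0.980
  outer loop
   vertex 2.3 2.8 3.9
   vertex 1.8 0.2 3.6
   vertex 4.0 0.1 4.0
  endloop
 endfacet
 facet normal -0.197 -0.075 0.978
  outer loop
   vertex 2.3 2.8 3.9
   vertex 1.5 3.6 3.8
   vertex 1.8 0.2 3.6
  endloop
 endfacet
 facet normal -0.709 -0.104 0.698
  outer loop
   vertex 1.3 1.6 3.3
   vertex 1.8 0.2 3.6
   vertex 1.5 3.6 3.8
  endloop
 endfacet
 facet normal -0.792 -0.156 0.591
  outer loop
   vertex 1.3 1.6 3.3
   vertex 0.7 0.1 2.1
   vertex 1.8 0.2 3.6
  endloop
 endfacet
 facet normal -0.843 -0.050 0.536
  outer loop
   vertex 1.3 1.6 3.3
   vertex 1.5 3.6 3.8
   vertex 0.1 0.4 1.3
  endloop
 endfacet
 facet normal -0.816 -0.125 0.565
  outer loop
   vertex 1.3 1.6 3.3
   vertex 0.1 0.4 1.3
   vertex 0.7 0.1 2.1
  endloop
 endfacet
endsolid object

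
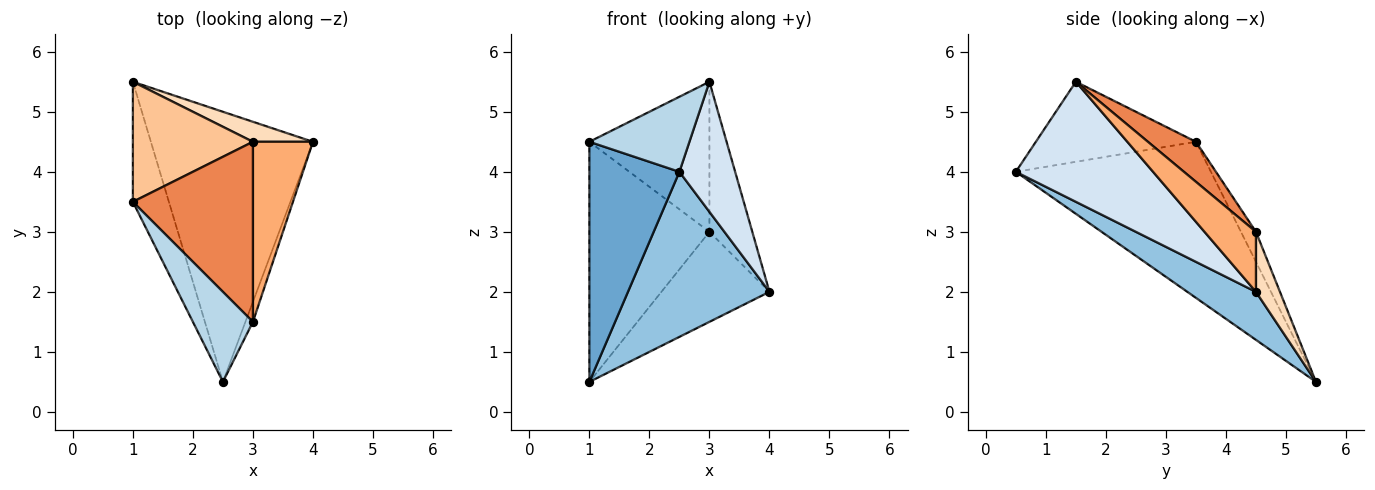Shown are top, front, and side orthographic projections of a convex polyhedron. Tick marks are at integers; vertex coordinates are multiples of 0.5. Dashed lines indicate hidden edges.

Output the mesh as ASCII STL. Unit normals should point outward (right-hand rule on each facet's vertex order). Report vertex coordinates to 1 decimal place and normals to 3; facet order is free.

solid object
 facet normal -0.889 -0.410 -0.205
  outer loop
   vertex 1.0 5.5 0.5
   vertex 2.5 0.5 4.0
   vertex 1.0 3.5 4.5
  endloop
 endfacet
 facet normal 0.245 -0.506 -0.827
  outer loop
   vertex 1.0 5.5 0.5
   vertex 4.0 4.5 2.0
   vertex 2.5 0.5 4.0
  endloop
 endfacet
 facet normal -0.716 -0.447 0.537
  outer loop
   vertex 3.0 1.5 5.5
   vertex 1.0 3.5 4.5
   vertex 2.5 0.5 4.0
  endloop
 endfacet
 facet normal 0.925 -0.376 -0.058
  outer loop
   vertex 3.0 1.5 5.5
   vertex 2.5 0.5 4.0
   vertex 4.0 4.5 2.0
  endloop
 endfacet
 facet normal 0.248 0.620 0.744
  outer loop
   vertex 3.0 4.5 3.0
   vertex 1.0 3.5 4.5
   vertex 3.0 1.5 5.5
  endloop
 endfacet
 facet normal 0.609 0.508 0.609
  outer loop
   vertex 3.0 4.5 3.0
   vertex 3.0 1.5 5.5
   vertex 4.0 4.5 2.0
  endloop
 endfacet
 facet normal -0.111 0.889 0.444
  outer loop
   vertex 3.0 4.5 3.0
   vertex 1.0 5.5 0.5
   vertex 1.0 3.5 4.5
  endloop
 endfacet
 facet normal 0.212 0.954 0.212
  outer loop
   vertex 3.0 4.5 3.0
   vertex 4.0 4.5 2.0
   vertex 1.0 5.5 0.5
  endloop
 endfacet
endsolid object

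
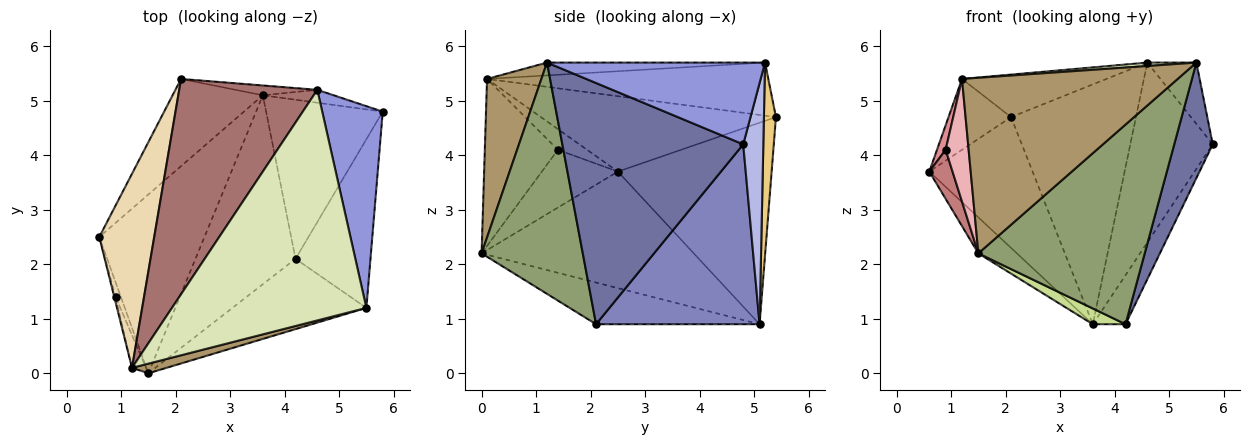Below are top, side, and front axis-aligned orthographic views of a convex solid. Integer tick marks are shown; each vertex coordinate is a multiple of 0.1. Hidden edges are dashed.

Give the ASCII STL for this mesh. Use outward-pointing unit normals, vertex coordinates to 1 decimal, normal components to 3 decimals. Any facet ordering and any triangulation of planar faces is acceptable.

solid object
 facet normal 0.936 -0.199 -0.291
  outer loop
   vertex 4.2 2.1 0.9
   vertex 5.8 4.8 4.2
   vertex 5.5 1.2 5.7
  endloop
 endfacet
 facet normal 0.827 0.165 -0.537
  outer loop
   vertex 3.6 5.1 0.9
   vertex 5.8 4.8 4.2
   vertex 4.2 2.1 0.9
  endloop
 endfacet
 facet normal 0.791 0.178 0.585
  outer loop
   vertex 4.6 5.2 5.7
   vertex 5.5 1.2 5.7
   vertex 5.8 4.8 4.2
  endloop
 endfacet
 facet normal 0.236 0.969 -0.069
  outer loop
   vertex 4.6 5.2 5.7
   vertex 5.8 4.8 4.2
   vertex 3.6 5.1 0.9
  endloop
 endfacet
 facet normal 0.498 -0.818 -0.288
  outer loop
   vertex 1.5 0.0 2.2
   vertex 4.2 2.1 0.9
   vertex 5.5 1.2 5.7
  endloop
 endfacet
 facet normal -0.736 0.134 -0.664
  outer loop
   vertex 1.5 0.0 2.2
   vertex 0.6 2.5 3.7
   vertex 3.6 5.1 0.9
  endloop
 endfacet
 facet normal -0.383 -0.077 -0.920
  outer loop
   vertex 1.5 0.0 2.2
   vertex 3.6 5.1 0.9
   vertex 4.2 2.1 0.9
  endloop
 endfacet
 facet normal -0.066 -0.015 0.998
  outer loop
   vertex 1.2 0.1 5.4
   vertex 5.5 1.2 5.7
   vertex 4.6 5.2 5.7
  endloop
 endfacet
 facet normal 0.244 -0.968 0.053
  outer loop
   vertex 1.2 0.1 5.4
   vertex 1.5 0.0 2.2
   vertex 5.5 1.2 5.7
  endloop
 endfacet
 facet normal -0.778 0.523 -0.348
  outer loop
   vertex 2.1 5.4 4.7
   vertex 3.6 5.1 0.9
   vertex 0.6 2.5 3.7
  endloop
 endfacet
 facet normal 0.096 0.995 -0.041
  outer loop
   vertex 2.1 5.4 4.7
   vertex 4.6 5.2 5.7
   vertex 3.6 5.1 0.9
  endloop
 endfacet
 facet normal -0.790 0.210 0.576
  outer loop
   vertex 2.1 5.4 4.7
   vertex 0.6 2.5 3.7
   vertex 1.2 0.1 5.4
  endloop
 endfacet
 facet normal -0.353 0.181 0.918
  outer loop
   vertex 2.1 5.4 4.7
   vertex 1.2 0.1 5.4
   vertex 4.6 5.2 5.7
  endloop
 endfacet
 facet normal -0.953 -0.291 -0.086
  outer loop
   vertex 0.9 1.4 4.1
   vertex 0.6 2.5 3.7
   vertex 1.5 0.0 2.2
  endloop
 endfacet
 facet normal -0.957 -0.284 -0.063
  outer loop
   vertex 0.9 1.4 4.1
   vertex 1.2 0.1 5.4
   vertex 0.6 2.5 3.7
  endloop
 endfacet
 facet normal -0.951 -0.299 -0.080
  outer loop
   vertex 0.9 1.4 4.1
   vertex 1.5 0.0 2.2
   vertex 1.2 0.1 5.4
  endloop
 endfacet
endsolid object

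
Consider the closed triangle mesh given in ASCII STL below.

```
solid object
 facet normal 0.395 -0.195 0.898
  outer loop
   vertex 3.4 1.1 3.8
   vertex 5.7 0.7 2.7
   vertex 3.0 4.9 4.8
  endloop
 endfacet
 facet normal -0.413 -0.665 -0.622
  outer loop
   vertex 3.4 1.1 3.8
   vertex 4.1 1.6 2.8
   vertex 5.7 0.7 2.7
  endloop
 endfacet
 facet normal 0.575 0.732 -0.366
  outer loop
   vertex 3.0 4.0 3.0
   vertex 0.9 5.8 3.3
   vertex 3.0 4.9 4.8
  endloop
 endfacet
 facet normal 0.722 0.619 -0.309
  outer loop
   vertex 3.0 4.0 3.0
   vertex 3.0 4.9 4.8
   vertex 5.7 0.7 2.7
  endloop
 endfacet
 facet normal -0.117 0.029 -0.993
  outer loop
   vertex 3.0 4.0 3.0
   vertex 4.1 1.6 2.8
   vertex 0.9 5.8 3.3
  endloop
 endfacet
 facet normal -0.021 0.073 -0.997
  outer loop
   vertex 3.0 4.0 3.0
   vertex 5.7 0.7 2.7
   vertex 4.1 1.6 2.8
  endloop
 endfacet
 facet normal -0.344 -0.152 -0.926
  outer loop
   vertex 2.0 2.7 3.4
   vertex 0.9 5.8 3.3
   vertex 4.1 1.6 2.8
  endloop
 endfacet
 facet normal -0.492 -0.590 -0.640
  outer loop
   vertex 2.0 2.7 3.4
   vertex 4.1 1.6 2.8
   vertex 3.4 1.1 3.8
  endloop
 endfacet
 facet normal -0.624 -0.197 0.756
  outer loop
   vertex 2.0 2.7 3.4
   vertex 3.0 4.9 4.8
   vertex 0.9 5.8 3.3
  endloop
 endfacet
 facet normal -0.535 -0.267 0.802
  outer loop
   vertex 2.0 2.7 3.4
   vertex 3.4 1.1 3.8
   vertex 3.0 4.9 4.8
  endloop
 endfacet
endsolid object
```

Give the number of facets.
10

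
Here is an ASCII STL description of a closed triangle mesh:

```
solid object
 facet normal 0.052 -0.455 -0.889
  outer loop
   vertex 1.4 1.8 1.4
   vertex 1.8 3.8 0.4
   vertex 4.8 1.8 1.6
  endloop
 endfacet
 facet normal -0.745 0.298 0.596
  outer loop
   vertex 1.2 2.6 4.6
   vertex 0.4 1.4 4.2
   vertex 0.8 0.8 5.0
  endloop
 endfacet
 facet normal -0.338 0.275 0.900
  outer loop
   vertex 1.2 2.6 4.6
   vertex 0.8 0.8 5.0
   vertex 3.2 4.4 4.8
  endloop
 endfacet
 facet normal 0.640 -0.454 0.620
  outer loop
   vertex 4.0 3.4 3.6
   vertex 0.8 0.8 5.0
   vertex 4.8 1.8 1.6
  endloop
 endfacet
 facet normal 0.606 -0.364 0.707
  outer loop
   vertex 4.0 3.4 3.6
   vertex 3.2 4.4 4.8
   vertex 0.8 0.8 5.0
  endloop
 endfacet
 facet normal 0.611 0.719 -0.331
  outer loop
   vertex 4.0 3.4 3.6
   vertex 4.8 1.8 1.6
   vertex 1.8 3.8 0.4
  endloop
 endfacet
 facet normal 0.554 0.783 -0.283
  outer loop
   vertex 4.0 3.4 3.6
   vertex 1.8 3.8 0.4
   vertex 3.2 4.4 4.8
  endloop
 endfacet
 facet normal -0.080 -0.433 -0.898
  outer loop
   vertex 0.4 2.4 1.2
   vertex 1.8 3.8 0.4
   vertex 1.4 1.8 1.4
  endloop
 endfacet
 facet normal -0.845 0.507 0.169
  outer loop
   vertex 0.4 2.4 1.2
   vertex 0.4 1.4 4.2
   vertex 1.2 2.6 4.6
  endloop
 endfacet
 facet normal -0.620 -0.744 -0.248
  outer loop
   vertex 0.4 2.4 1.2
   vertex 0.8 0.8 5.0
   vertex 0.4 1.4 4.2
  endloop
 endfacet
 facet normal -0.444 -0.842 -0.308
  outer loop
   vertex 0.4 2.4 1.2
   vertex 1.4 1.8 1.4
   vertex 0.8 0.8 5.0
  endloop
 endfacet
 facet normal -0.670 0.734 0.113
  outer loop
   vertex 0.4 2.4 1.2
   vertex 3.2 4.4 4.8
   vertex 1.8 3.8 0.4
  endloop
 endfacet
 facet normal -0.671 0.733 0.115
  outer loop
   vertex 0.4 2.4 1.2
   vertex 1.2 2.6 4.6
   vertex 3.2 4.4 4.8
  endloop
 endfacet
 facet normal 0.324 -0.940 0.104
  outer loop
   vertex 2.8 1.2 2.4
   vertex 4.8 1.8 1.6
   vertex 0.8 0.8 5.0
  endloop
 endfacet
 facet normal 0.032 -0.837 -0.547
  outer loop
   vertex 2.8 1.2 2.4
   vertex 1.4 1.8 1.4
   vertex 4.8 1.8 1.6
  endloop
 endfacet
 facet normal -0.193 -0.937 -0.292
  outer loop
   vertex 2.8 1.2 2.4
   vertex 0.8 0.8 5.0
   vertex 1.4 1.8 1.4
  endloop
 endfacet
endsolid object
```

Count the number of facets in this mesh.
16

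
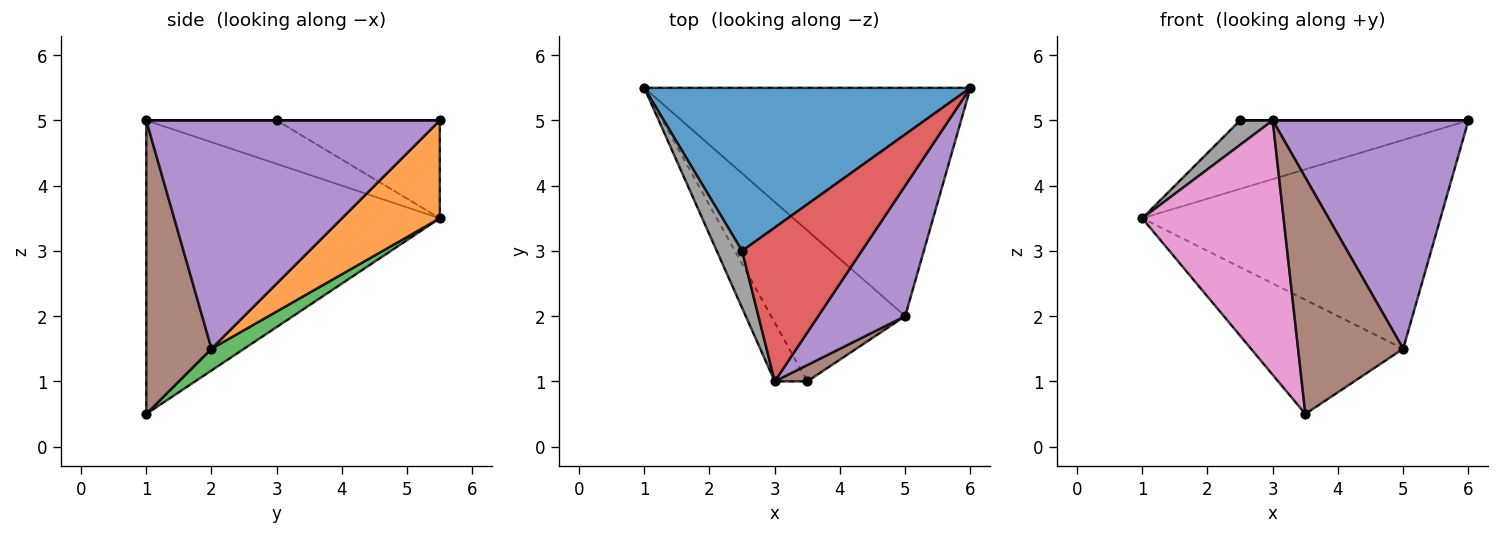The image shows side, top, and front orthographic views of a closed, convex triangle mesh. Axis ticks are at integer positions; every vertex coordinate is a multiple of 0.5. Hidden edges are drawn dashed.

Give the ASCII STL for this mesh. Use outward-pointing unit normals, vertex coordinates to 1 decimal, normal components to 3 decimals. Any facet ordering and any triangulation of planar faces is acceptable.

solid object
 facet normal -0.267 0.373 0.889
  outer loop
   vertex 2.5 3.0 5.0
   vertex 6.0 5.5 5.0
   vertex 1.0 5.5 3.5
  endloop
 endfacet
 facet normal 0.216 0.659 -0.721
  outer loop
   vertex 5.0 2.0 1.5
   vertex 1.0 5.5 3.5
   vertex 6.0 5.5 5.0
  endloop
 endfacet
 facet normal 0.128 0.598 -0.791
  outer loop
   vertex 5.0 2.0 1.5
   vertex 3.5 1.0 0.5
   vertex 1.0 5.5 3.5
  endloop
 endfacet
 facet normal 0.000 0.000 1.000
  outer loop
   vertex 3.0 1.0 5.0
   vertex 6.0 5.5 5.0
   vertex 2.5 3.0 5.0
  endloop
 endfacet
 facet normal 0.793 -0.529 0.302
  outer loop
   vertex 3.0 1.0 5.0
   vertex 5.0 2.0 1.5
   vertex 6.0 5.5 5.0
  endloop
 endfacet
 facet normal 0.526 -0.848 0.058
  outer loop
   vertex 3.0 1.0 5.0
   vertex 3.5 1.0 0.5
   vertex 5.0 2.0 1.5
  endloop
 endfacet
 facet normal -0.897 -0.432 -0.100
  outer loop
   vertex 3.0 1.0 5.0
   vertex 1.0 5.5 3.5
   vertex 3.5 1.0 0.5
  endloop
 endfacet
 facet normal -0.844 -0.211 0.493
  outer loop
   vertex 3.0 1.0 5.0
   vertex 2.5 3.0 5.0
   vertex 1.0 5.5 3.5
  endloop
 endfacet
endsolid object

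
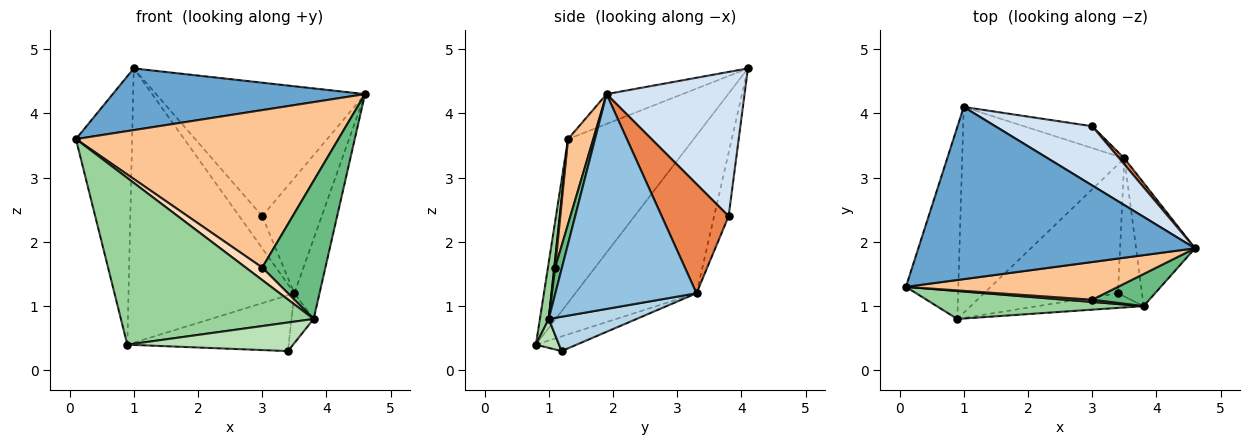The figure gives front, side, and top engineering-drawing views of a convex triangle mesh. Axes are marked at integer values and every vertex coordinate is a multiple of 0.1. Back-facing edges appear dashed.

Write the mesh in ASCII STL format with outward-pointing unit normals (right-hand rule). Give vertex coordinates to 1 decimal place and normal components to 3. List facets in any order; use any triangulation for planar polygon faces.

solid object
 facet normal -0.101 -0.336 0.937
  outer loop
   vertex 1.0 4.1 4.7
   vertex 0.1 1.3 3.6
   vertex 4.6 1.9 4.3
  endloop
 endfacet
 facet normal 0.950 0.169 -0.261
  outer loop
   vertex 3.8 1.0 0.8
   vertex 3.5 3.3 1.2
   vertex 4.6 1.9 4.3
  endloop
 endfacet
 facet normal 0.803 0.202 -0.561
  outer loop
   vertex 3.8 1.0 0.8
   vertex 3.4 1.2 0.3
   vertex 3.5 3.3 1.2
  endloop
 endfacet
 facet normal 0.517 0.783 0.347
  outer loop
   vertex 3.0 3.8 2.4
   vertex 1.0 4.1 4.7
   vertex 4.6 1.9 4.3
  endloop
 endfacet
 facet normal 0.747 0.664 0.035
  outer loop
   vertex 3.0 3.8 2.4
   vertex 4.6 1.9 4.3
   vertex 3.5 3.3 1.2
  endloop
 endfacet
 facet normal -0.463 0.733 -0.498
  outer loop
   vertex 3.0 3.8 2.4
   vertex 3.5 3.3 1.2
   vertex 1.0 4.1 4.7
  endloop
 endfacet
 facet normal 0.093 -0.968 0.232
  outer loop
   vertex 3.0 1.1 1.6
   vertex 4.6 1.9 4.3
   vertex 0.1 1.3 3.6
  endloop
 endfacet
 facet normal 0.055 -0.983 0.177
  outer loop
   vertex 3.0 1.1 1.6
   vertex 0.1 1.3 3.6
   vertex 3.8 1.0 0.8
  endloop
 endfacet
 facet normal 0.104 -0.969 0.225
  outer loop
   vertex 3.0 1.1 1.6
   vertex 3.8 1.0 0.8
   vertex 4.6 1.9 4.3
  endloop
 endfacet
 facet normal 0.045 -0.985 0.165
  outer loop
   vertex 0.9 0.8 0.4
   vertex 3.8 1.0 0.8
   vertex 0.1 1.3 3.6
  endloop
 endfacet
 facet normal 0.123 -0.883 -0.452
  outer loop
   vertex 0.9 0.8 0.4
   vertex 3.4 1.2 0.3
   vertex 3.8 1.0 0.8
  endloop
 endfacet
 facet normal -0.100 0.396 -0.913
  outer loop
   vertex 0.9 0.8 0.4
   vertex 3.5 3.3 1.2
   vertex 3.4 1.2 0.3
  endloop
 endfacet
 facet normal -0.876 0.392 -0.280
  outer loop
   vertex 0.9 0.8 0.4
   vertex 0.1 1.3 3.6
   vertex 1.0 4.1 4.7
  endloop
 endfacet
 facet normal -0.505 0.691 -0.518
  outer loop
   vertex 0.9 0.8 0.4
   vertex 1.0 4.1 4.7
   vertex 3.5 3.3 1.2
  endloop
 endfacet
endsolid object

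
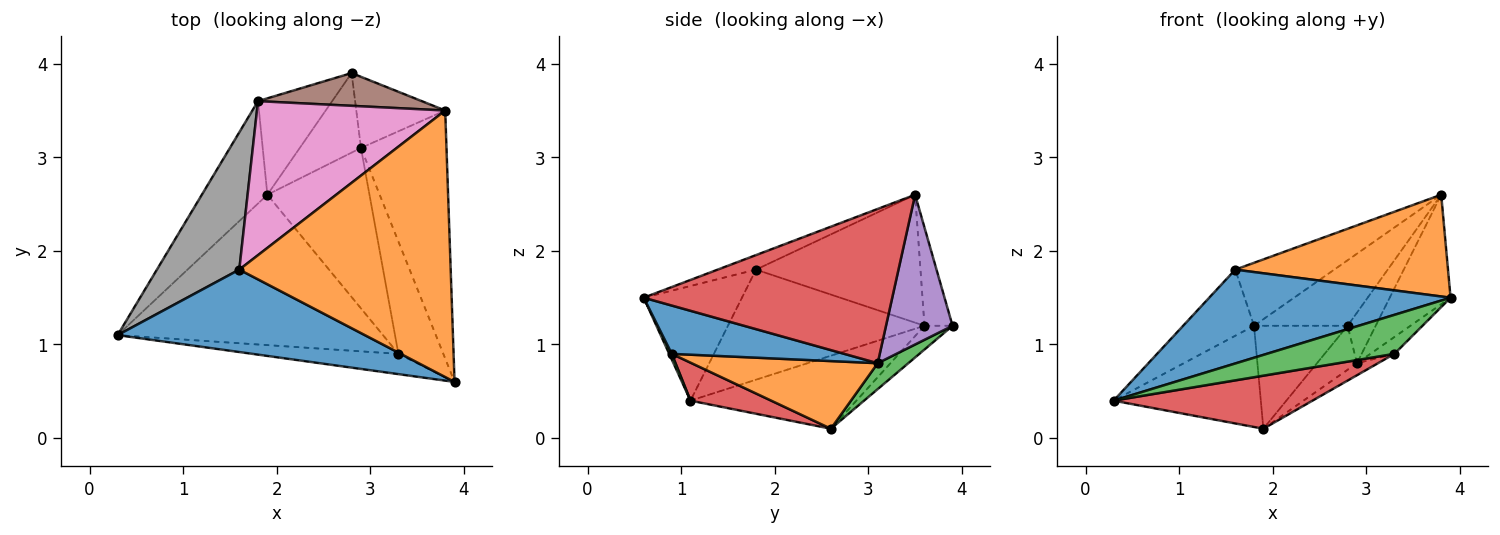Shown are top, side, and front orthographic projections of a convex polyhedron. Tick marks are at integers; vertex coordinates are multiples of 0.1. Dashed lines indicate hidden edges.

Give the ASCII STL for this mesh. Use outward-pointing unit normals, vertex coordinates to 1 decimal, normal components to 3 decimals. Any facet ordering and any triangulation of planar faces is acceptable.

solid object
 facet normal -0.293 -0.719 0.631
  outer loop
   vertex 1.6 1.8 1.8
   vertex 0.3 1.1 0.4
   vertex 3.9 0.6 1.5
  endloop
 endfacet
 facet normal -0.064 -0.356 0.932
  outer loop
   vertex 1.6 1.8 1.8
   vertex 3.9 0.6 1.5
   vertex 3.8 3.5 2.6
  endloop
 endfacet
 facet normal 0.348 0.454 -0.821
  outer loop
   vertex 2.9 3.1 0.8
   vertex 1.9 2.6 0.1
   vertex 2.8 3.9 1.2
  endloop
 endfacet
 facet normal 0.855 0.209 -0.474
  outer loop
   vertex 2.9 3.1 0.8
   vertex 3.8 3.5 2.6
   vertex 3.9 0.6 1.5
  endloop
 endfacet
 facet normal 0.808 0.341 -0.480
  outer loop
   vertex 2.9 3.1 0.8
   vertex 2.8 3.9 1.2
   vertex 3.8 3.5 2.6
  endloop
 endfacet
 facet normal -0.259 0.864 0.432
  outer loop
   vertex 1.8 3.6 1.2
   vertex 3.8 3.5 2.6
   vertex 2.8 3.9 1.2
  endloop
 endfacet
 facet normal -0.532 0.320 0.784
  outer loop
   vertex 1.8 3.6 1.2
   vertex 1.6 1.8 1.8
   vertex 3.8 3.5 2.6
  endloop
 endfacet
 facet normal -0.769 0.277 0.576
  outer loop
   vertex 1.8 3.6 1.2
   vertex 0.3 1.1 0.4
   vertex 1.6 1.8 1.8
  endloop
 endfacet
 facet normal -0.621 0.551 -0.557
  outer loop
   vertex 1.8 3.6 1.2
   vertex 1.9 2.6 0.1
   vertex 0.3 1.1 0.4
  endloop
 endfacet
 facet normal -0.214 0.713 -0.668
  outer loop
   vertex 1.8 3.6 1.2
   vertex 2.8 3.9 1.2
   vertex 1.9 2.6 0.1
  endloop
 endfacet
 facet normal 0.728 0.102 -0.678
  outer loop
   vertex 3.3 0.9 0.9
   vertex 2.9 3.1 0.8
   vertex 3.9 0.6 1.5
  endloop
 endfacet
 facet normal 0.551 0.062 -0.832
  outer loop
   vertex 3.3 0.9 0.9
   vertex 1.9 2.6 0.1
   vertex 2.9 3.1 0.8
  endloop
 endfacet
 facet normal 0.018 -0.887 -0.461
  outer loop
   vertex 3.3 0.9 0.9
   vertex 3.9 0.6 1.5
   vertex 0.3 1.1 0.4
  endloop
 endfacet
 facet normal 0.134 -0.330 -0.935
  outer loop
   vertex 3.3 0.9 0.9
   vertex 0.3 1.1 0.4
   vertex 1.9 2.6 0.1
  endloop
 endfacet
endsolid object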